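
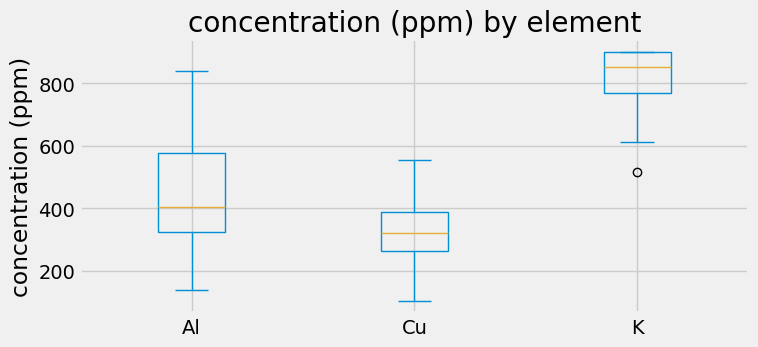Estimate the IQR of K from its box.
Q3 ≈ 900, Q1 ≈ 750; IQR ≈ 150.

≈ 150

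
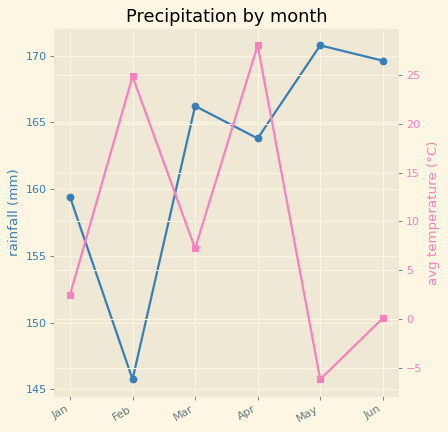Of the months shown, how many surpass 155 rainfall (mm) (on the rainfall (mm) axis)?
5

Above 155: Jan, Mar, Apr, May, Jun.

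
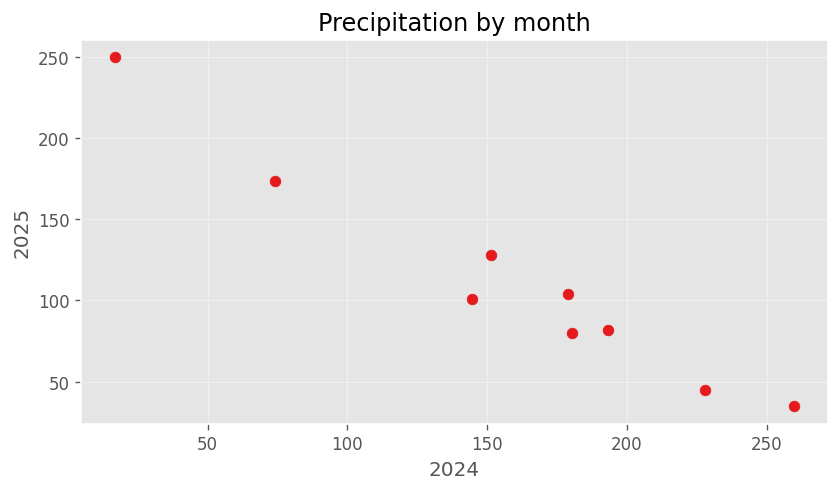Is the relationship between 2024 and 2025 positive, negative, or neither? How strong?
negative, strong

Points are negatively correlated; strong (|r| ≈ 1.0).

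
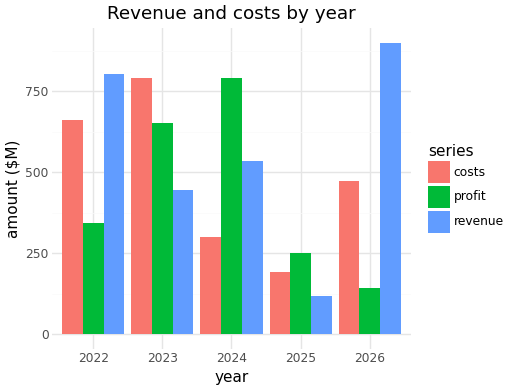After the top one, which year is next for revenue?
Top 3 for revenue: 2026 ≈ 900, 2022 ≈ 800, 2024 ≈ 500.

2022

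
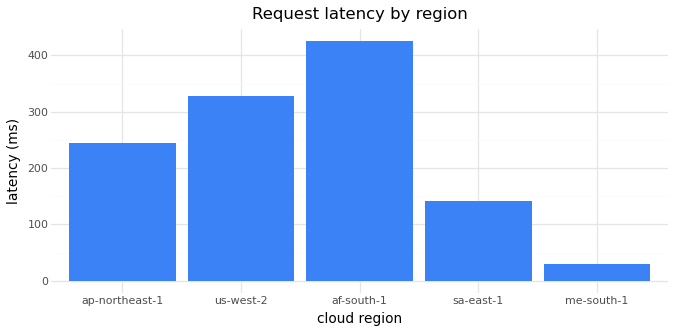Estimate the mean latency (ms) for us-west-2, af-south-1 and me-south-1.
(350 + 450 + 50) / 3 ≈ 283.

≈ 283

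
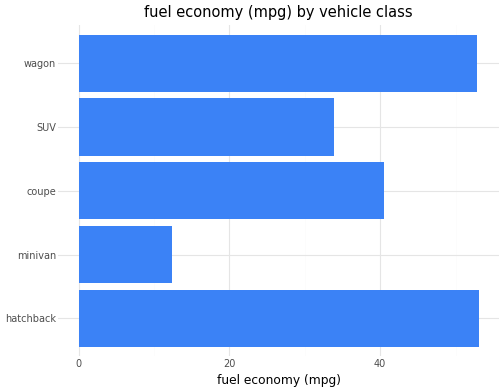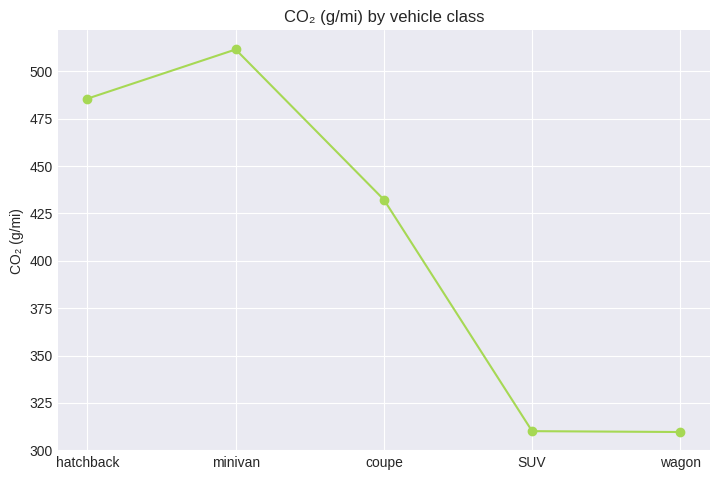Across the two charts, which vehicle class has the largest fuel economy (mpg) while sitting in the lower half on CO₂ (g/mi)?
wagon

Chart 2 median CO₂ (g/mi) ≈ 450; below-median vehicle classes: SUV, wagon. Among those, wagon has the highest fuel economy (mpg) (≈ 55).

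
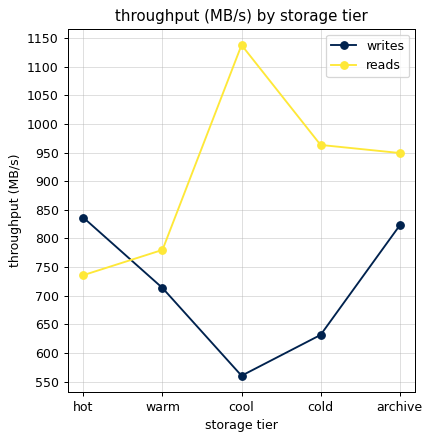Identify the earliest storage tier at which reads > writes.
warm

hot: reads ≈ 750 vs writes ≈ 850 (not yet); warm: reads ≈ 800 vs writes ≈ 700 (first crossover).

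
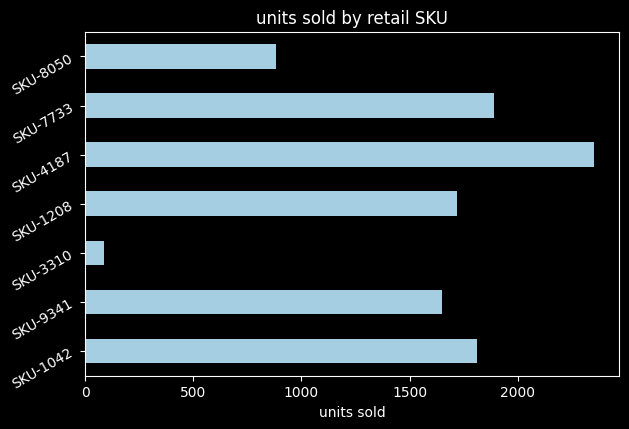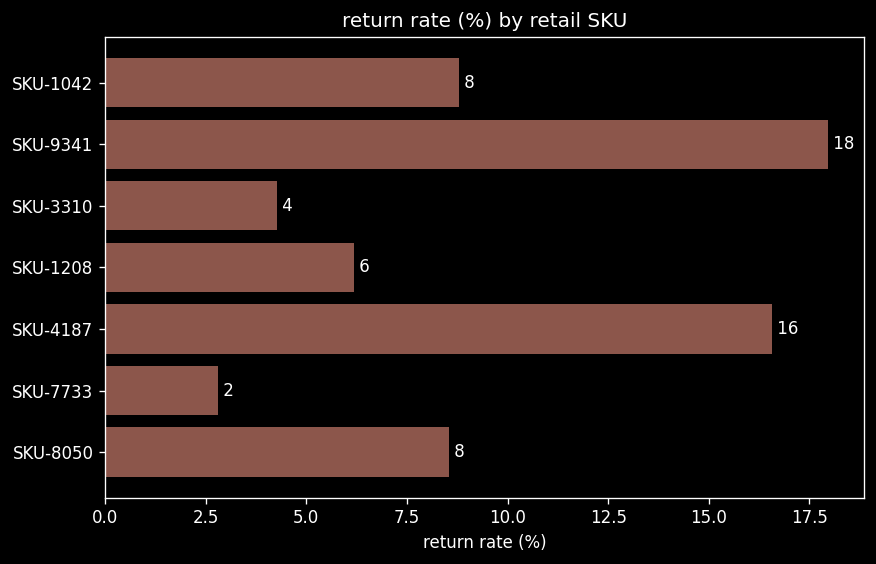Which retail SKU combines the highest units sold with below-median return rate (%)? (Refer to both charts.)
SKU-7733

Chart 2 median return rate (%) ≈ 8; below-median retail SKUs: SKU-3310, SKU-1208, SKU-7733. Among those, SKU-7733 has the highest units sold (≈ 2000).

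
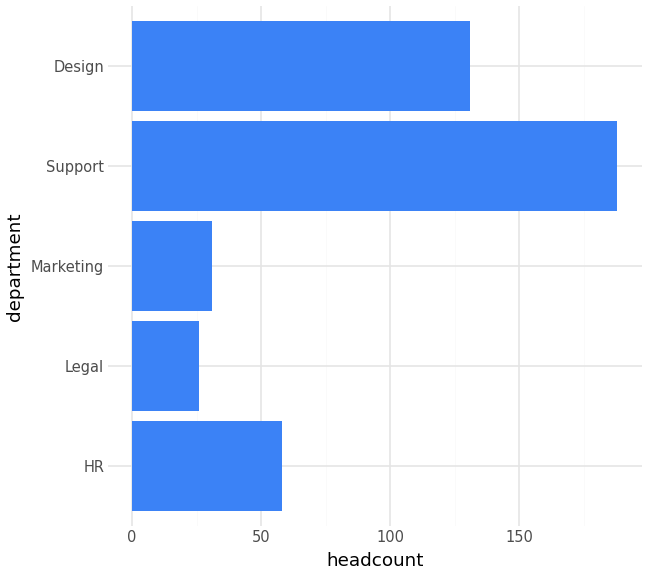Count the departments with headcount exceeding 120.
Above 120: Support, Design.

2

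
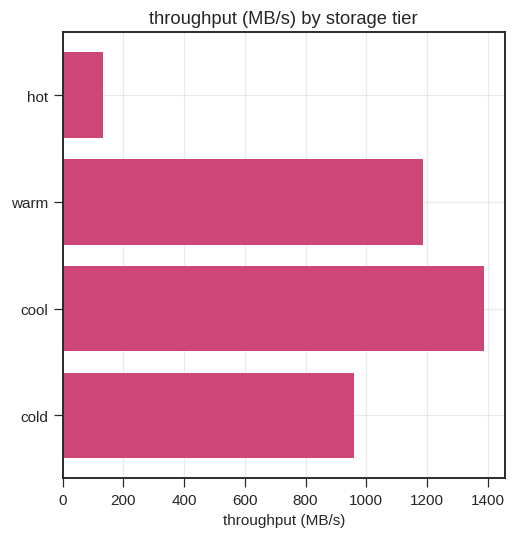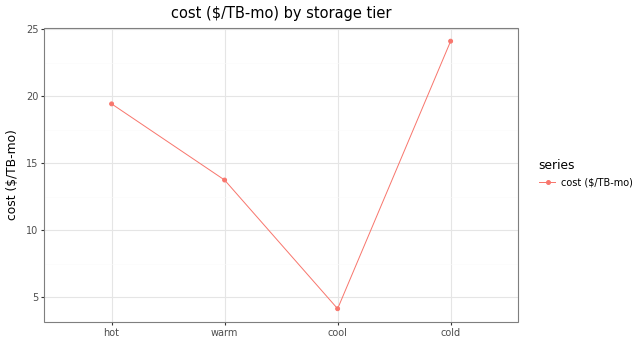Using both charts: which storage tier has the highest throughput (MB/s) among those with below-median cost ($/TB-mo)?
cool

Chart 2 median cost ($/TB-mo) ≈ 15; below-median storage tiers: warm, cool. Among those, cool has the highest throughput (MB/s) (≈ 1400).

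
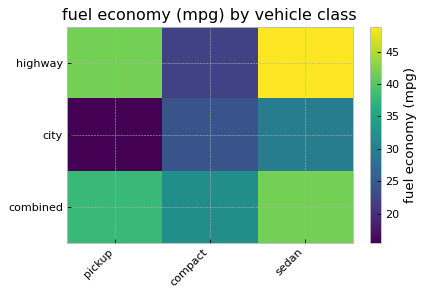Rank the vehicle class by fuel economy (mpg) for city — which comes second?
compact

Top 3 for city: sedan ≈ 30, compact ≈ 25, pickup ≈ 15.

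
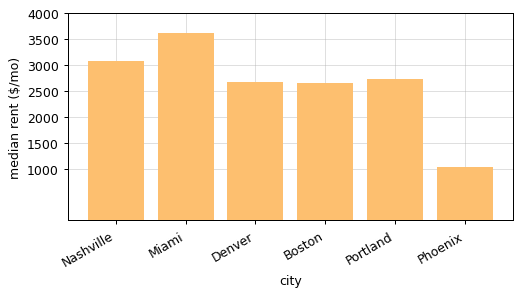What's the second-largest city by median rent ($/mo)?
Top 3: Miami ≈ 3500, Nashville ≈ 3000, Portland ≈ 2500.

Nashville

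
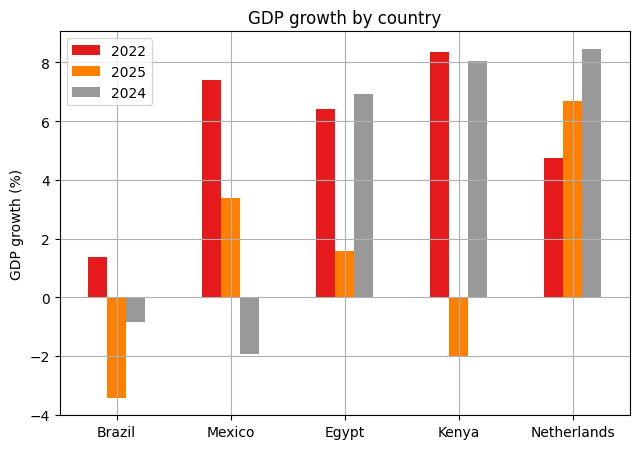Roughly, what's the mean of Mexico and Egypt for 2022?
(7 + 6) / 2 ≈ 6.

≈ 6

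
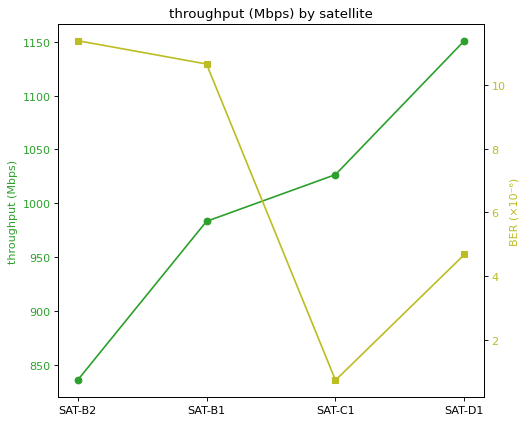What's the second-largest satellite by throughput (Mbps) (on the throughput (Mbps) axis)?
SAT-C1

Top 3 (on the throughput (Mbps) axis): SAT-D1 ≈ 1150, SAT-C1 ≈ 1050, SAT-B1 ≈ 1000.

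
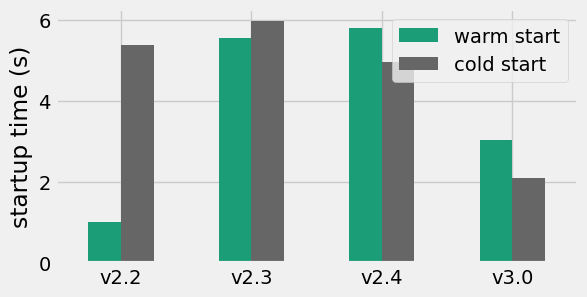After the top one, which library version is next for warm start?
Top 3 for warm start: v2.4 ≈ 6.0, v2.3 ≈ 5.5, v3.0 ≈ 3.0.

v2.3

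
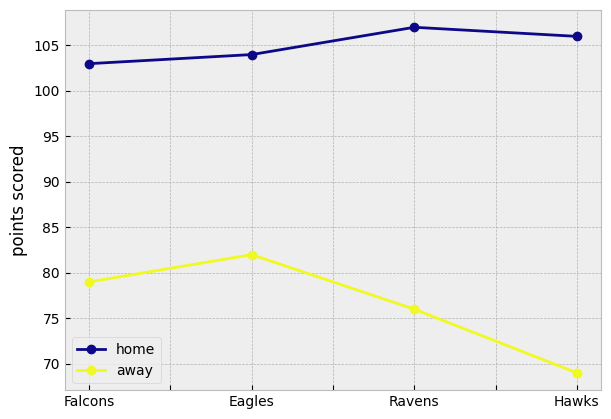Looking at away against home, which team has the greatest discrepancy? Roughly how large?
Hawks: away ≈ 70, home ≈ 105 → gap ≈ 35. Next-largest (Ravens) is only ≈ 30.

Hawks, ≈ 35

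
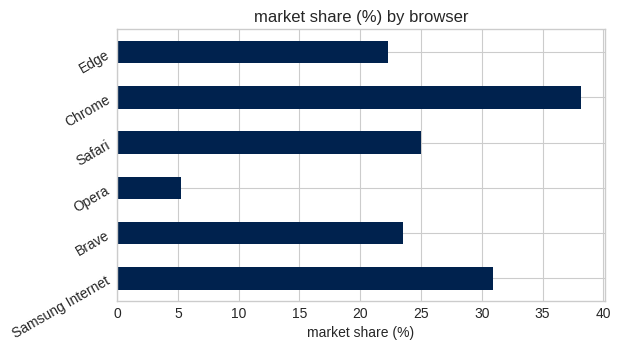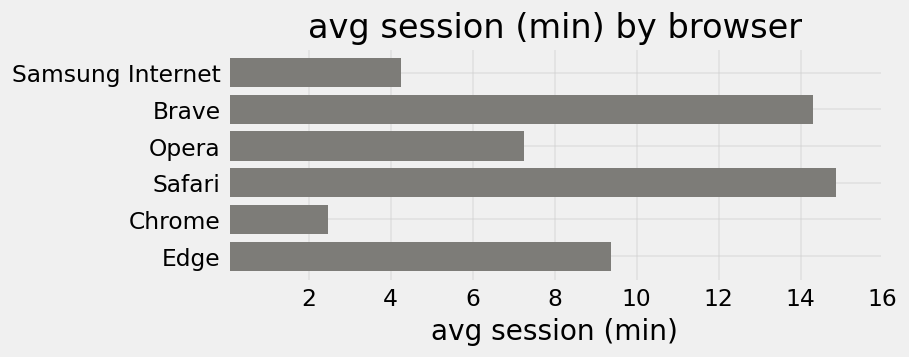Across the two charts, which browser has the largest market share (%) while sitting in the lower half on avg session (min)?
Chart 2 median avg session (min) ≈ 8; below-median browsers: Samsung Internet, Opera, Chrome. Among those, Chrome has the highest market share (%) (≈ 40).

Chrome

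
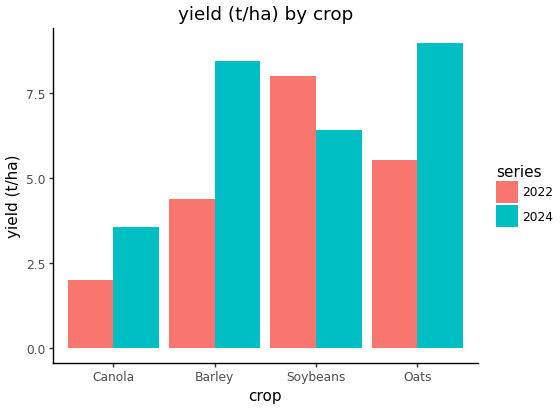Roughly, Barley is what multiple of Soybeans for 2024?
Barley ≈ 8, Soybeans ≈ 6; 8/6 ≈ 1.33.

≈ 1.33×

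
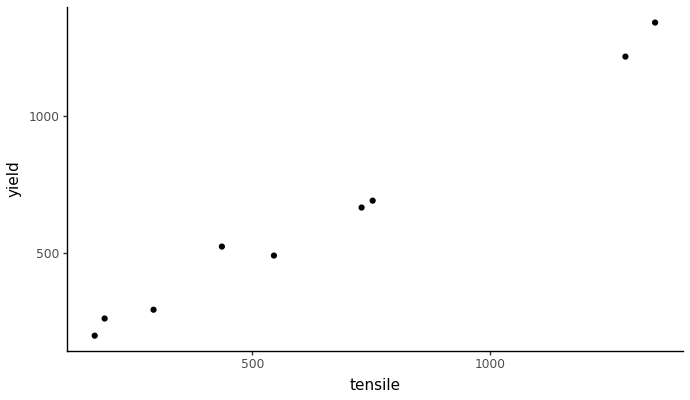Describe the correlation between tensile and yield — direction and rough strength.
positive, strong

Points are positively correlated; strong (|r| ≈ 1.0).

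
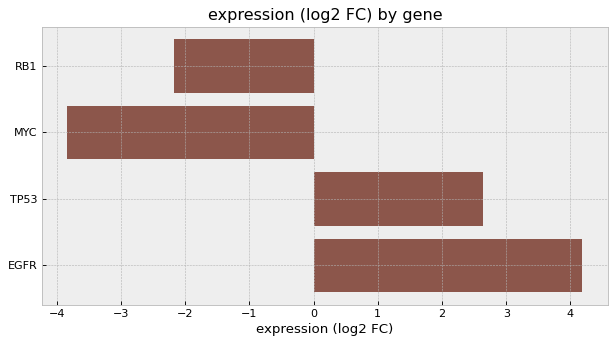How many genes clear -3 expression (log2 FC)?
Above -3: RB1, TP53, EGFR.

3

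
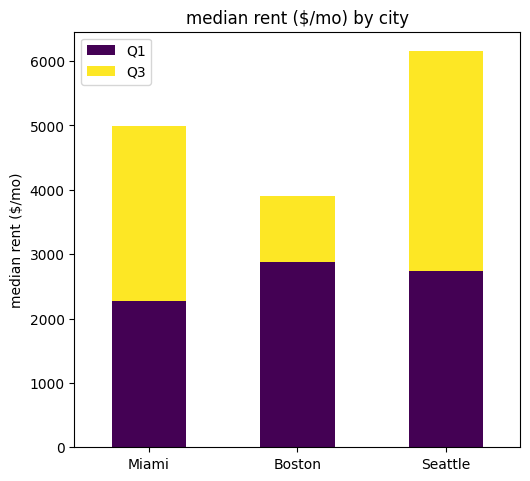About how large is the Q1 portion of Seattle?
≈ 3000

Q1 top ≈ 3000, bottom ≈ 0; segment ≈ 3000.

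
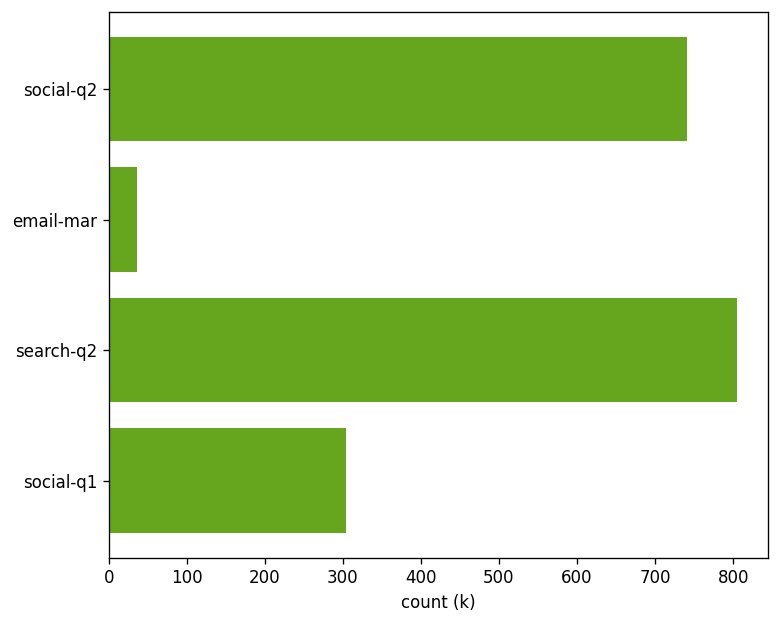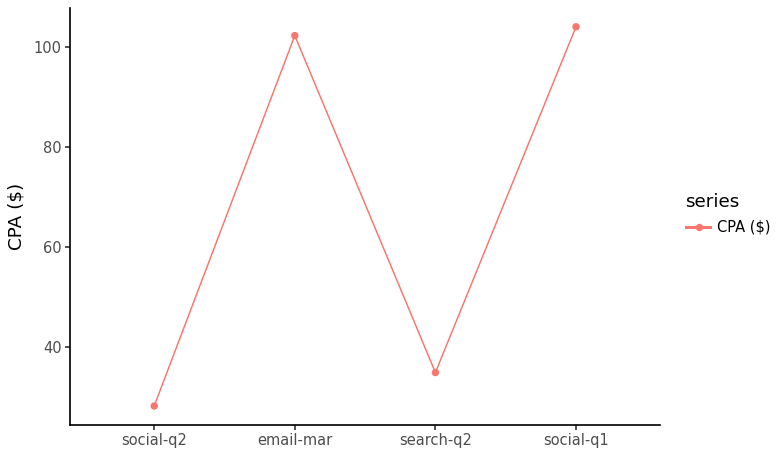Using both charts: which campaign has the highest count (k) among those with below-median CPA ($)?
search-q2

Chart 2 median CPA ($) ≈ 70; below-median campaigns: social-q2, search-q2. Among those, search-q2 has the highest count (k) (≈ 800).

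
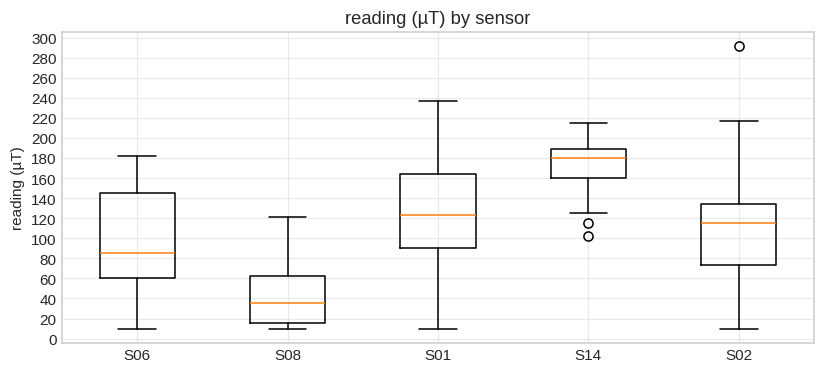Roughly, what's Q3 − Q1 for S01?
≈ 60

Q3 ≈ 160, Q1 ≈ 100; IQR ≈ 60.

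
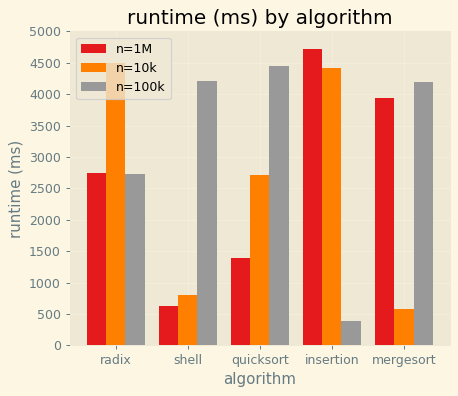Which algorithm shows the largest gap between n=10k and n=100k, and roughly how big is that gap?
insertion: n=10k ≈ 4500, n=100k ≈ 500 → gap ≈ 4000. Next-largest (mergesort) is only ≈ 3500.

insertion, ≈ 4000 ms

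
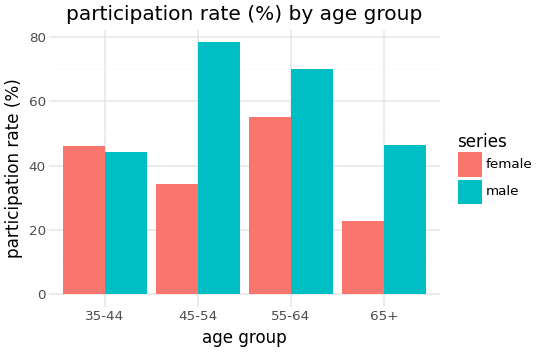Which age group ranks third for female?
Top 4 for female: 55-64 ≈ 60, 35-44 ≈ 50, 45-54 ≈ 30, 65+ ≈ 20.

45-54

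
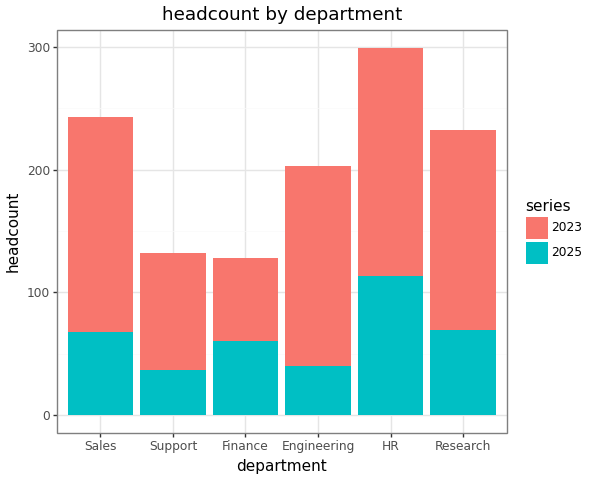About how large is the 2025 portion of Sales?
2025 top ≈ 75, bottom ≈ 0; segment ≈ 75.

≈ 75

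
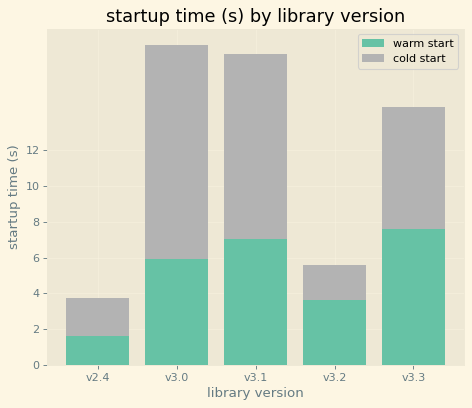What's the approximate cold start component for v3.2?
cold start top ≈ 6, bottom ≈ 4; segment ≈ 2.

≈ 2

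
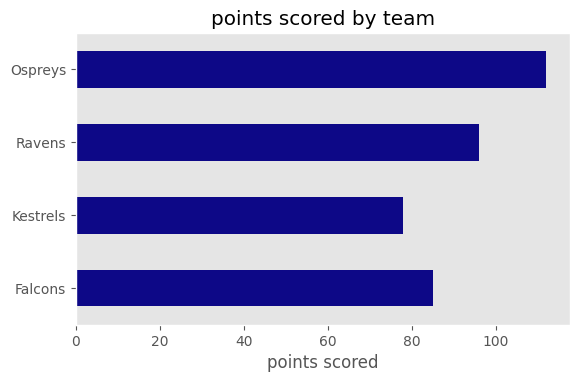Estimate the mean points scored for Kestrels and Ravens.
(80 + 100) / 2 ≈ 90.

≈ 90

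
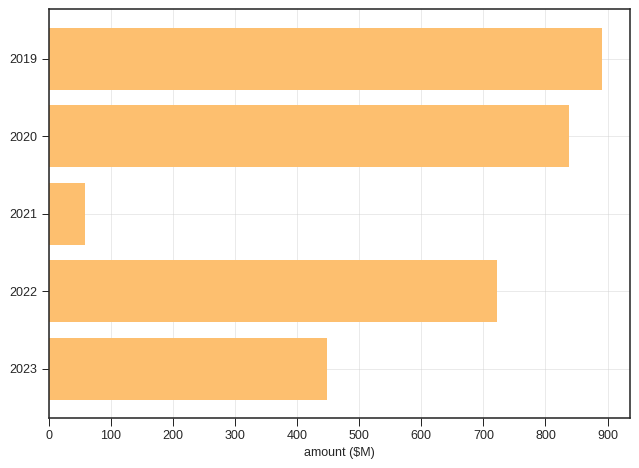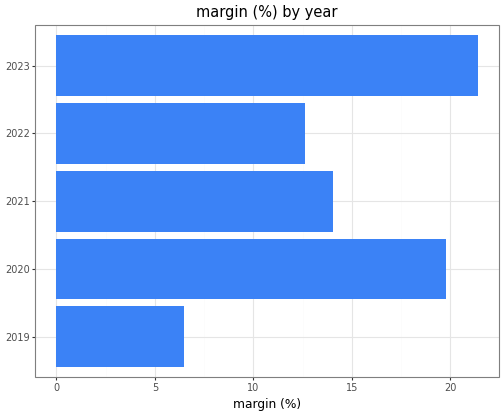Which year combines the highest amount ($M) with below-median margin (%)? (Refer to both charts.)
Chart 2 median margin (%) ≈ 14; below-median years: 2019, 2022. Among those, 2019 has the highest amount ($M) (≈ 900).

2019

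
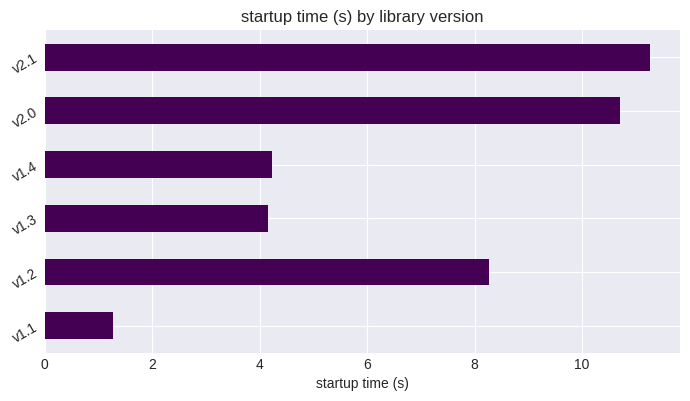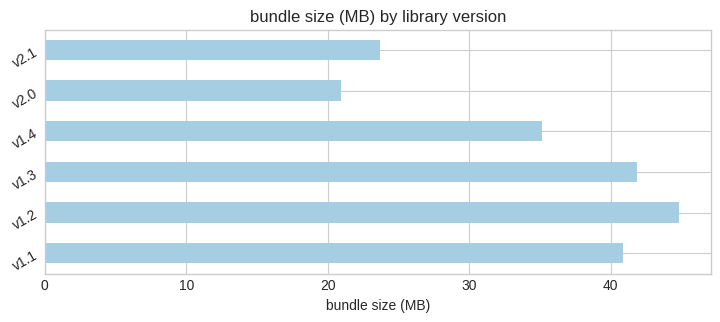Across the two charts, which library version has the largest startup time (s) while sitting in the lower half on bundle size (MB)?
Chart 2 median bundle size (MB) ≈ 40; below-median library versions: v1.4, v2.0, v2.1. Among those, v2.1 has the highest startup time (s) (≈ 12).

v2.1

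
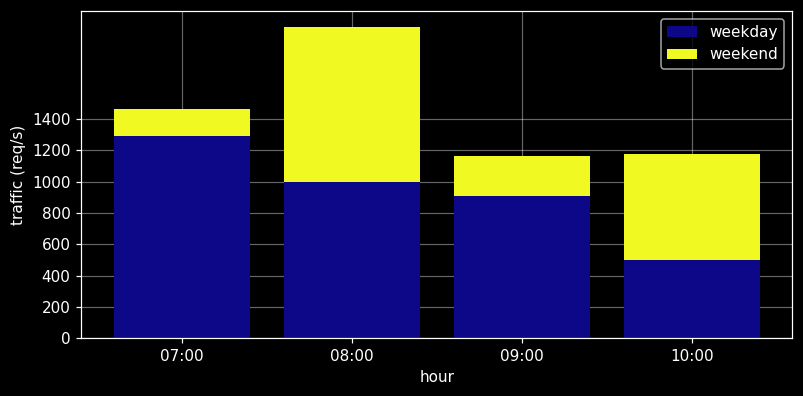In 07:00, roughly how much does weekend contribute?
weekend top ≈ 1400, bottom ≈ 1200; segment ≈ 200.

≈ 200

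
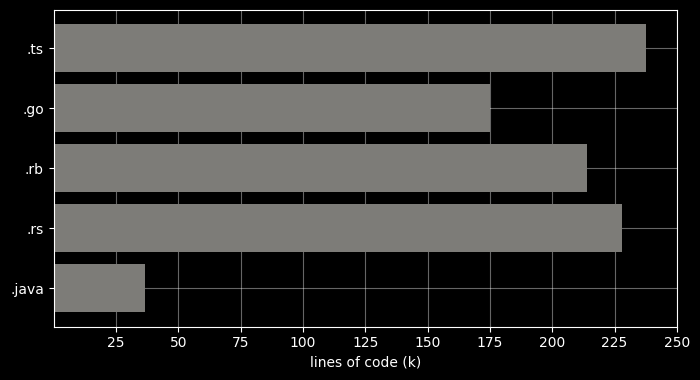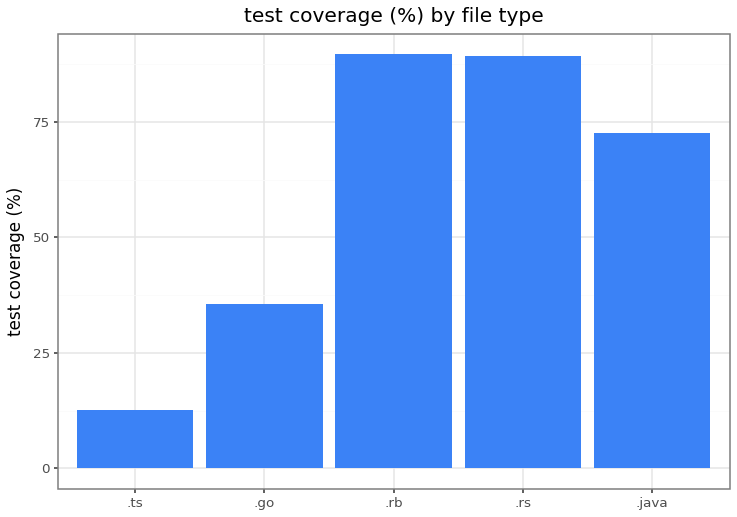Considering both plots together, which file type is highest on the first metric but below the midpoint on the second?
.ts

Chart 2 median test coverage (%) ≈ 70; below-median file types: .ts, .go. Among those, .ts has the highest lines of code (k) (≈ 225).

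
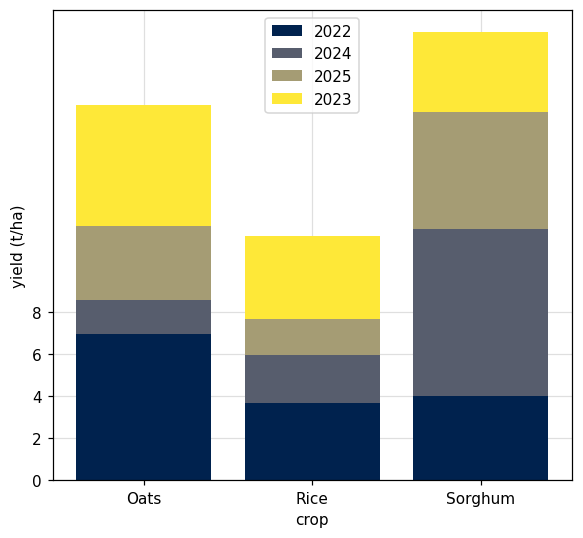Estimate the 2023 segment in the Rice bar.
2023 top ≈ 12, bottom ≈ 8; segment ≈ 4.

≈ 4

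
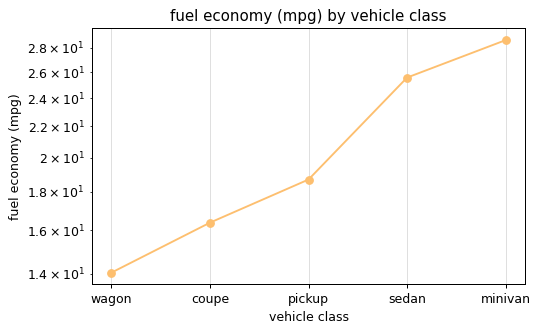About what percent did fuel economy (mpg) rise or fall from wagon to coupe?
wagon ≈ 14, coupe ≈ 16; (16 − 14) / 14 ≈ +14.3%.

≈ +14.3%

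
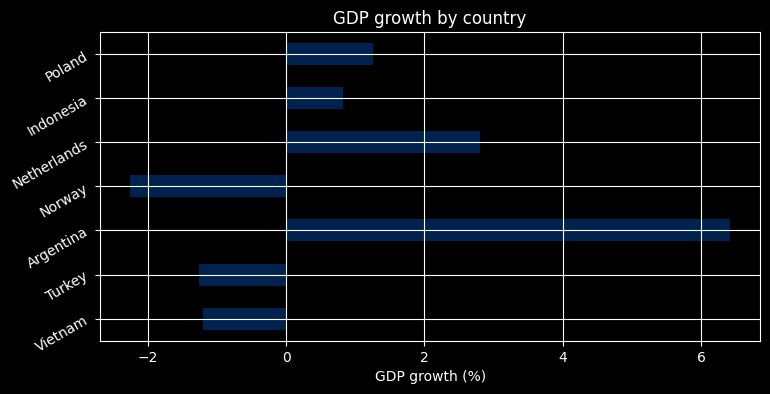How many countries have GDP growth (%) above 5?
Above 5: Argentina.

1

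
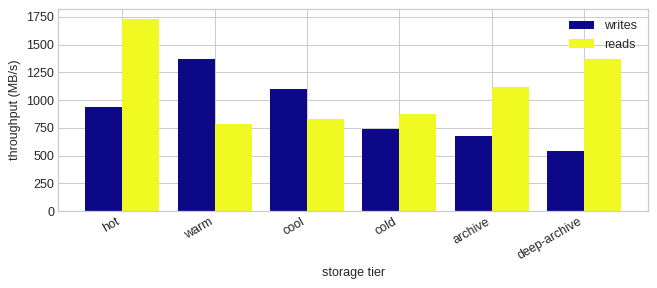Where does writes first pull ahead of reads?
hot: writes ≈ 1000 vs reads ≈ 1800 (not yet); warm: writes ≈ 1400 vs reads ≈ 800 (first crossover).

warm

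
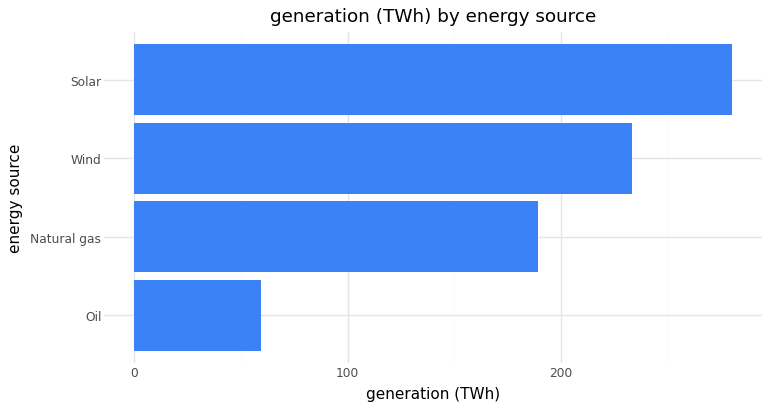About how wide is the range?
Max Solar ≈ 275, min Oil ≈ 50; range ≈ 225.

≈ 225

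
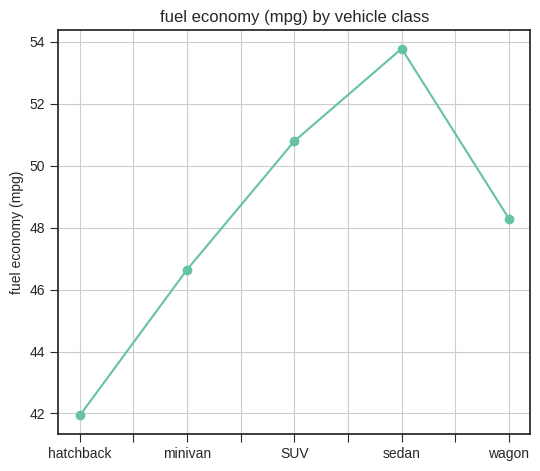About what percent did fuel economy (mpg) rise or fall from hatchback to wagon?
≈ +14.3%

hatchback ≈ 42, wagon ≈ 48; (48 − 42) / 42 ≈ +14.3%.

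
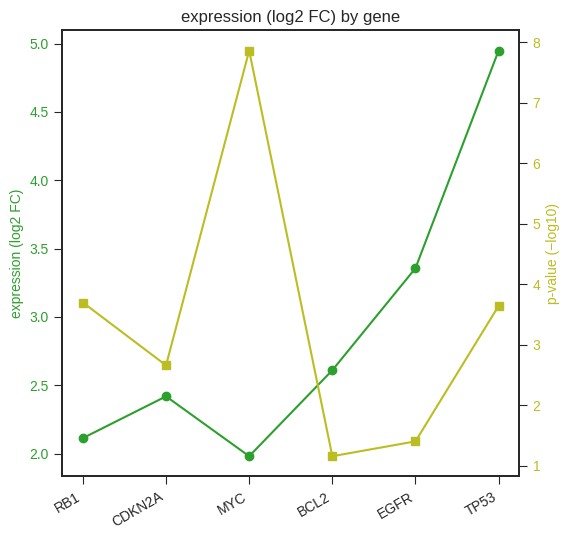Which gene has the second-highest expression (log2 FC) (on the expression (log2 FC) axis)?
EGFR

Top 3 (on the expression (log2 FC) axis): TP53 ≈ 5.0, EGFR ≈ 3.5, BCL2 ≈ 2.5.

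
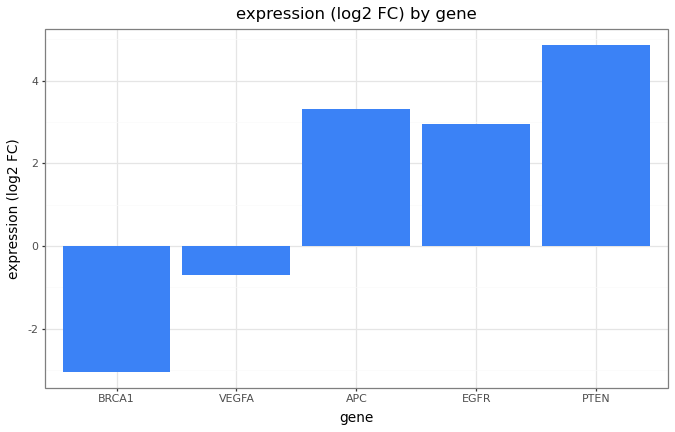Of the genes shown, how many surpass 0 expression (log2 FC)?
Above 0: APC, EGFR, PTEN.

3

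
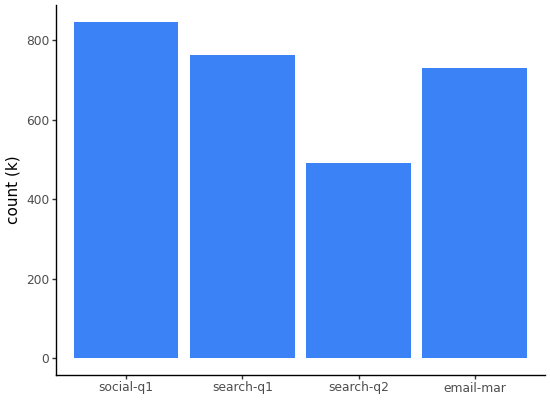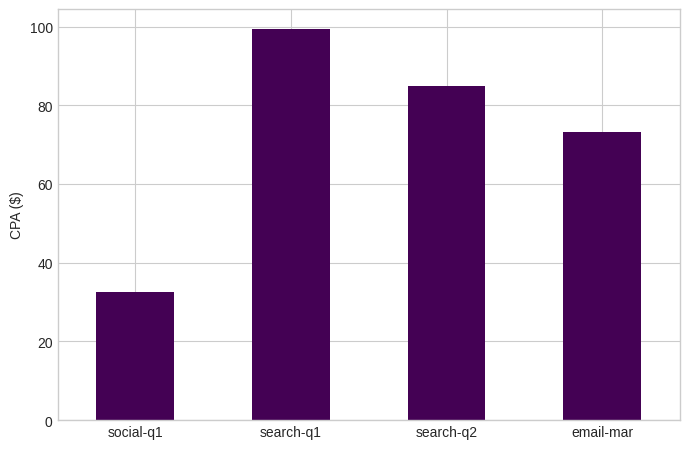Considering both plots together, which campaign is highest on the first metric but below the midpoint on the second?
Chart 2 median CPA ($) ≈ 80; below-median campaigns: social-q1, email-mar. Among those, social-q1 has the highest count (k) (≈ 800).

social-q1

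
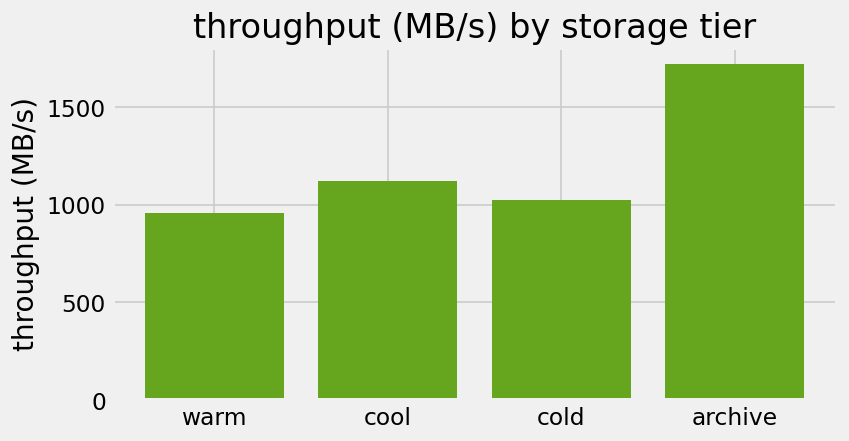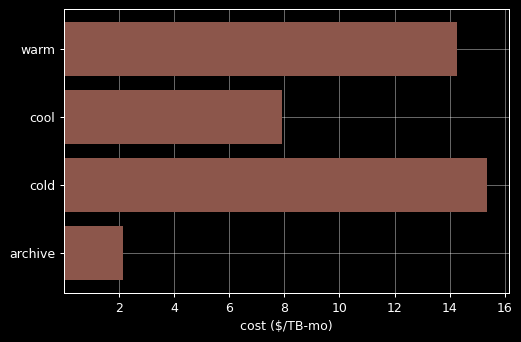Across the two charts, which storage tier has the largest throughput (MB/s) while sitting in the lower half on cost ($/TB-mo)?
Chart 2 median cost ($/TB-mo) ≈ 12; below-median storage tiers: cool, archive. Among those, archive has the highest throughput (MB/s) (≈ 1800).

archive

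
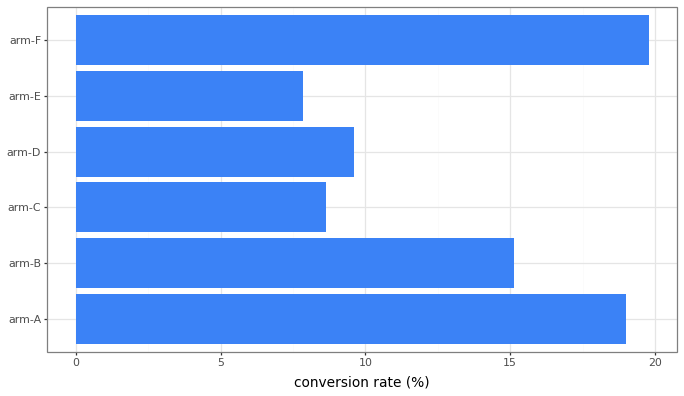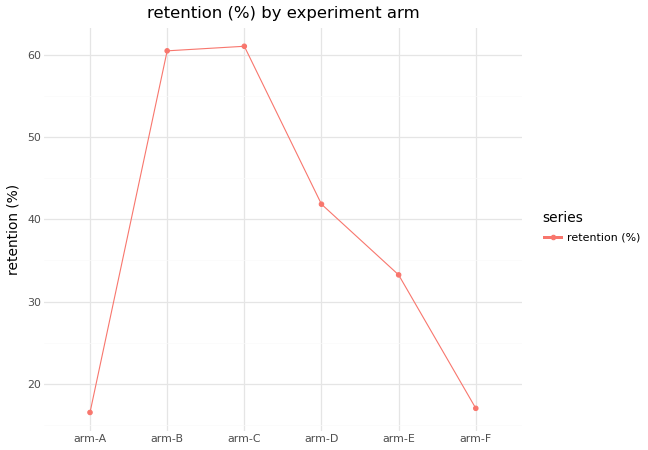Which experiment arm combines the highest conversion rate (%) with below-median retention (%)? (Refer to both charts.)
arm-F

Chart 2 median retention (%) ≈ 40; below-median experiment arms: arm-A, arm-E, arm-F. Among those, arm-F has the highest conversion rate (%) (≈ 20).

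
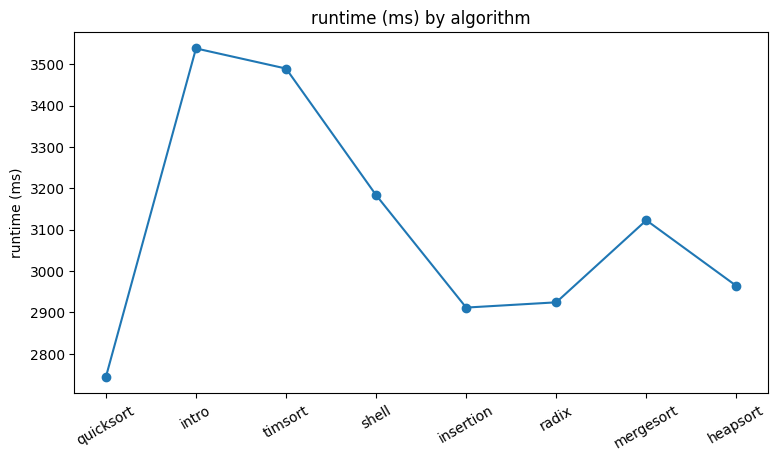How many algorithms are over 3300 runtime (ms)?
2

Above 3300: intro, timsort.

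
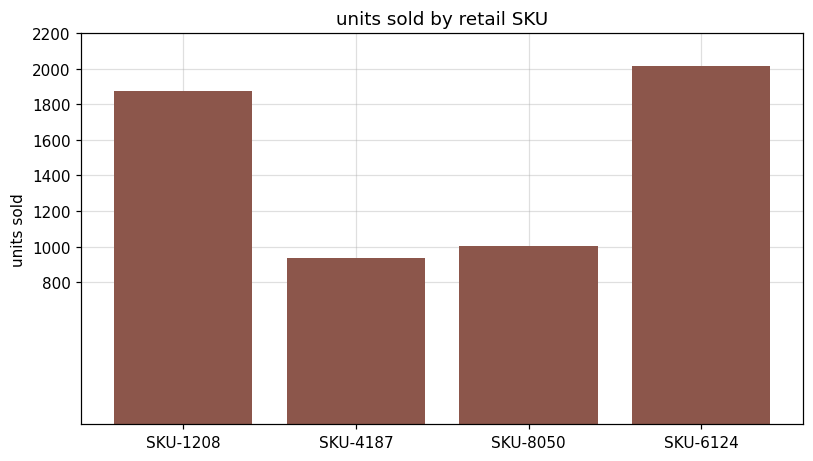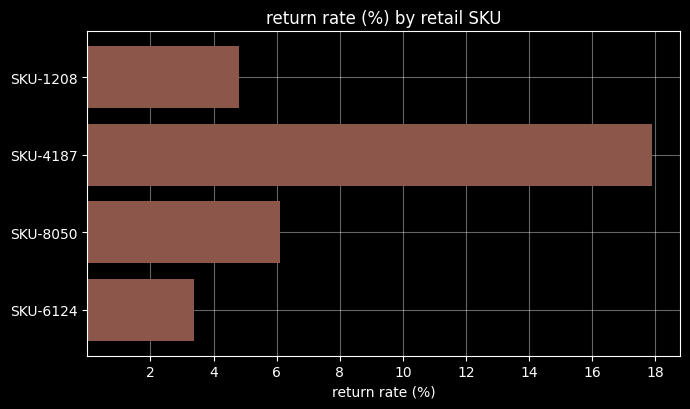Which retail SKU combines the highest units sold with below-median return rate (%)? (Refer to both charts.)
Chart 2 median return rate (%) ≈ 6; below-median retail SKUs: SKU-1208, SKU-6124. Among those, SKU-6124 has the highest units sold (≈ 2000).

SKU-6124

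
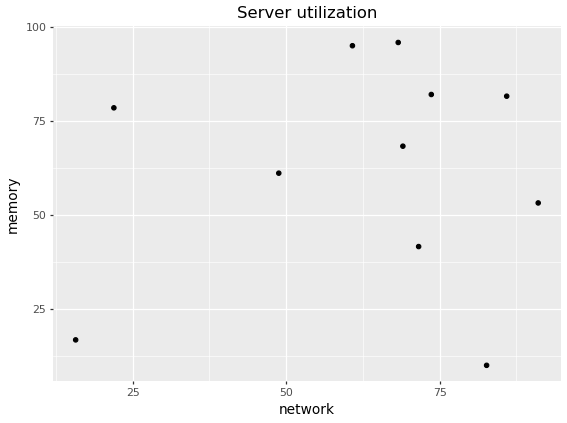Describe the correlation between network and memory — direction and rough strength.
Points are roughly uncorrelated; weak (|r| ≈ 0.1).

no clear correlation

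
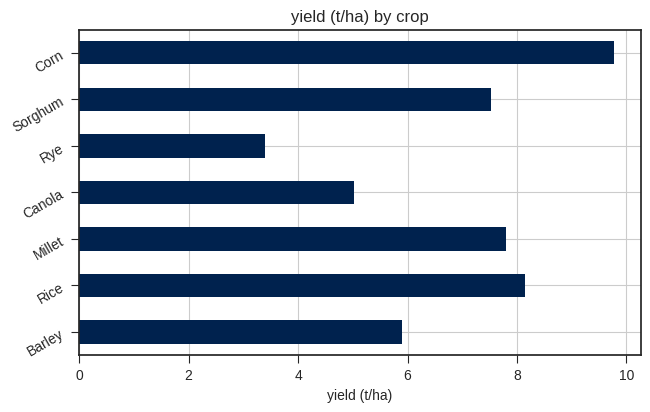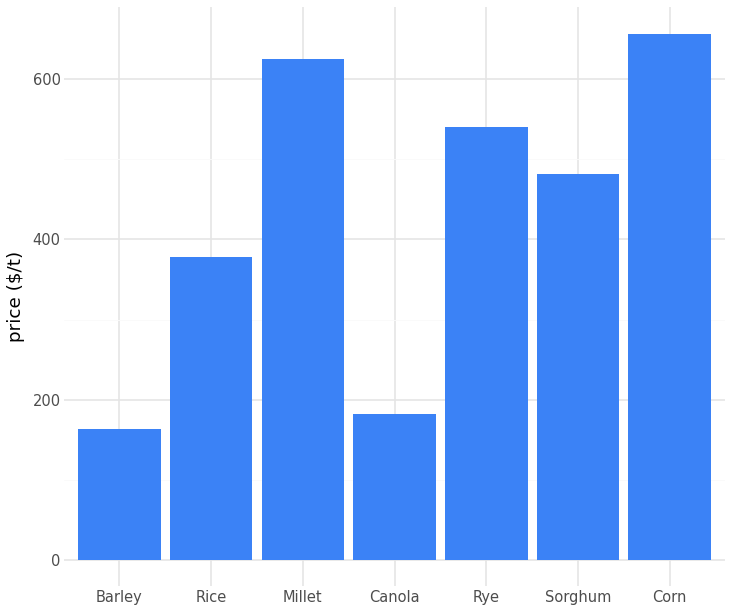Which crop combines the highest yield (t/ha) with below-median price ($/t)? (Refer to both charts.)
Rice

Chart 2 median price ($/t) ≈ 500; below-median crops: Barley, Rice, Canola. Among those, Rice has the highest yield (t/ha) (≈ 8).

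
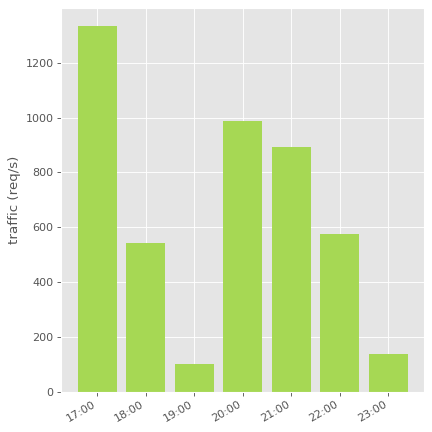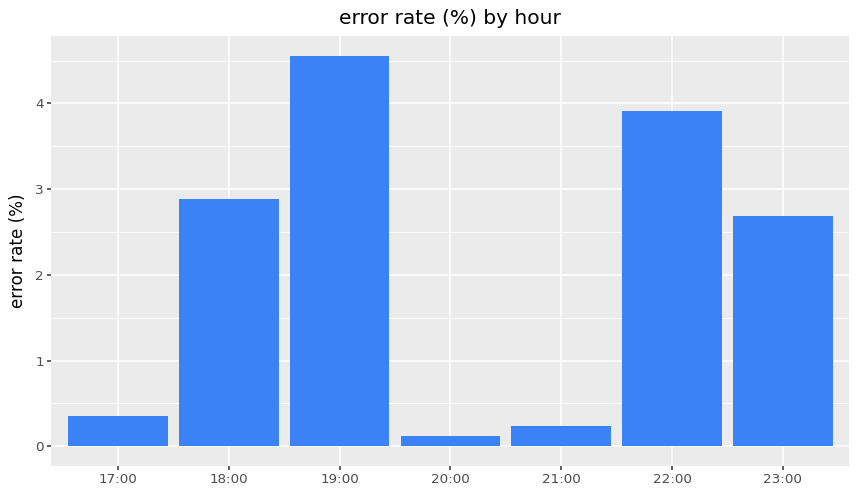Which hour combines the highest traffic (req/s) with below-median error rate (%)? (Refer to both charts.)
17:00

Chart 2 median error rate (%) ≈ 2.5; below-median hours: 17:00, 20:00, 21:00. Among those, 17:00 has the highest traffic (req/s) (≈ 1400).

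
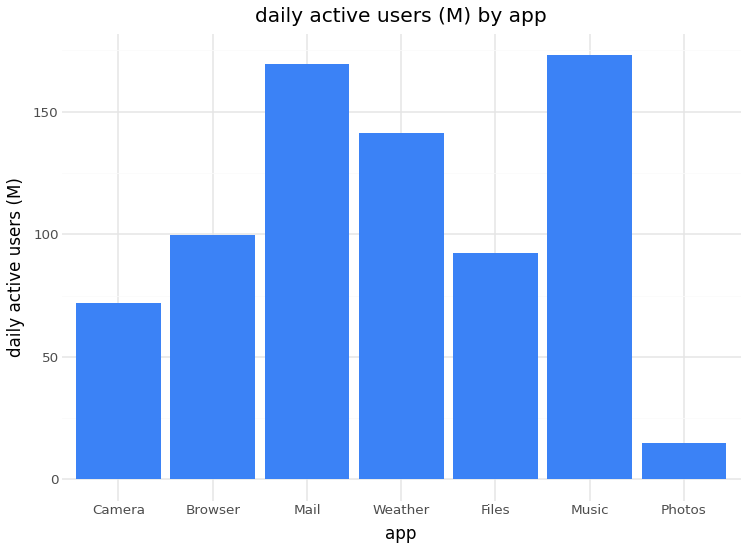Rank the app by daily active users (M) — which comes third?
Top 4: Music ≈ 180, Mail ≈ 160, Weather ≈ 140, Browser ≈ 100.

Weather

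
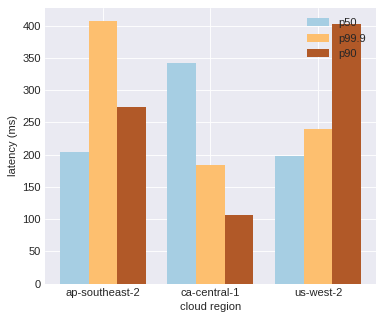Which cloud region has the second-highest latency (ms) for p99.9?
Top 3 for p99.9: ap-southeast-2 ≈ 400, us-west-2 ≈ 250, ca-central-1 ≈ 200.

us-west-2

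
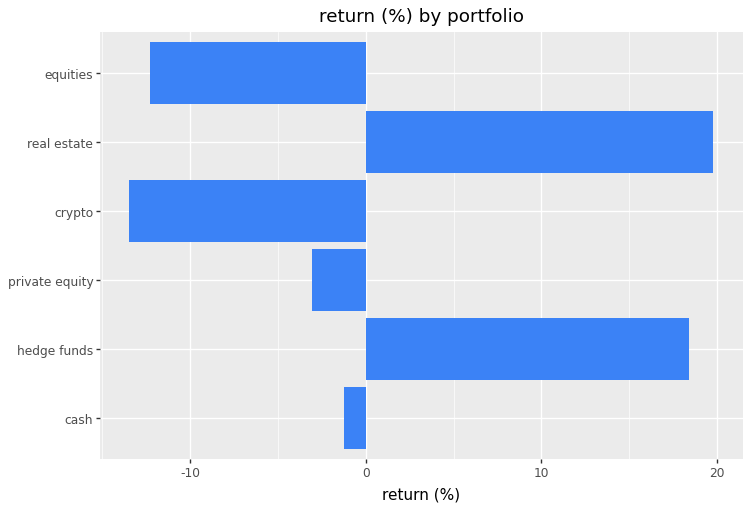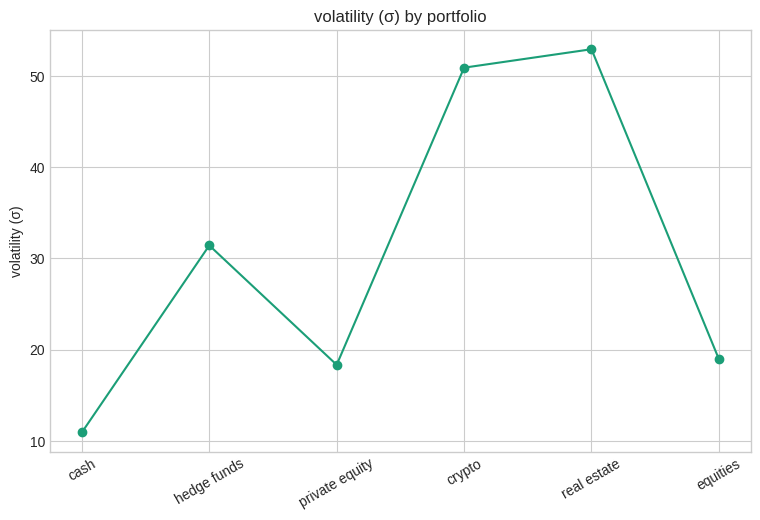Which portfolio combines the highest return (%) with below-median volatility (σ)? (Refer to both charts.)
cash

Chart 2 median volatility (σ) ≈ 25; below-median portfolios: cash, private equity, equities. Among those, cash has the highest return (%) (≈ -2).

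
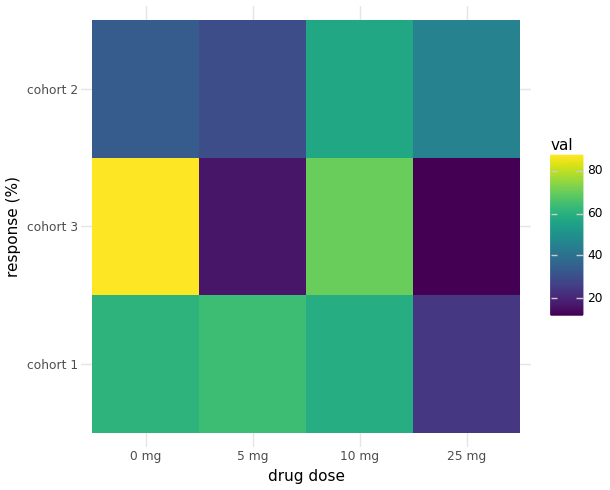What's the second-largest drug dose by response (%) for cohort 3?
10 mg

Top 3 for cohort 3: 0 mg ≈ 90, 10 mg ≈ 70, 5 mg ≈ 20.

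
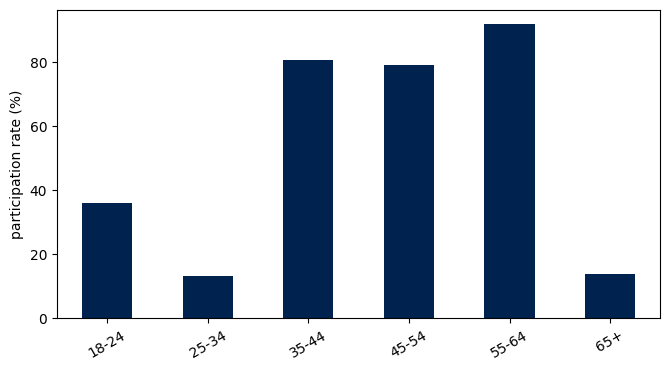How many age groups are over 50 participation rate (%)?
3

Above 50: 35-44, 45-54, 55-64.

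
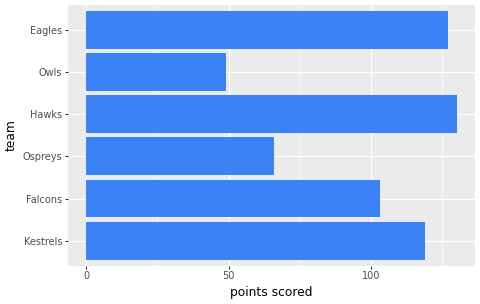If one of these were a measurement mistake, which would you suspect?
Owls ≈ 40; the rest sit between ≈ 60 and ≈ 120.

Owls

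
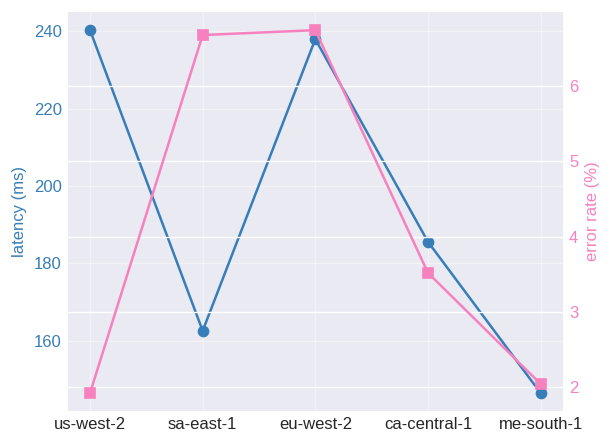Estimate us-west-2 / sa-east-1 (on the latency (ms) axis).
≈ 1.5×

us-west-2 ≈ 240, sa-east-1 ≈ 160; 240/160 ≈ 1.5.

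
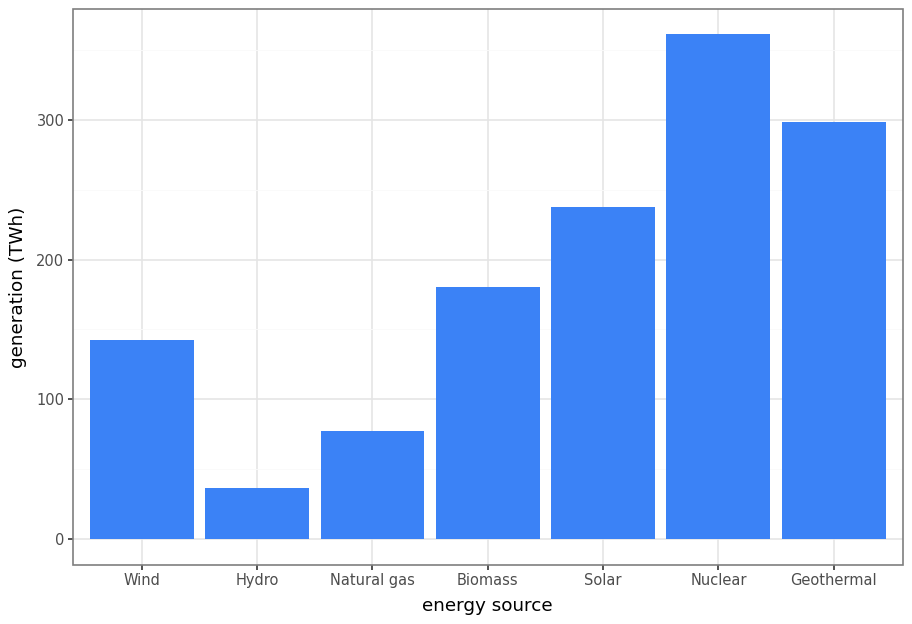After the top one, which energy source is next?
Top 3: Nuclear ≈ 350, Geothermal ≈ 300, Solar ≈ 250.

Geothermal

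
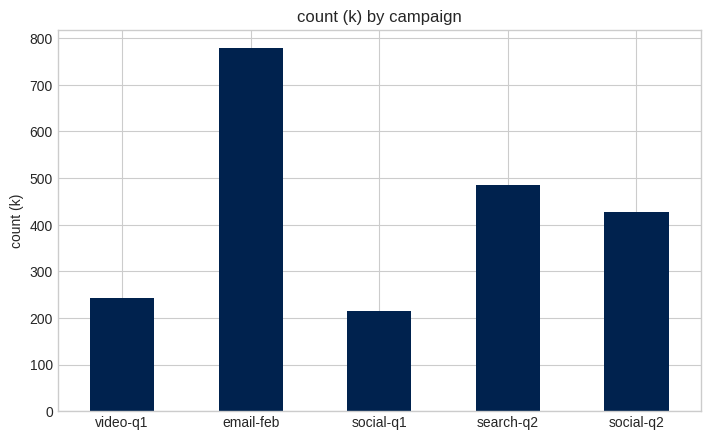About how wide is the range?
Max email-feb ≈ 800, min social-q1 ≈ 200; range ≈ 600.

≈ 600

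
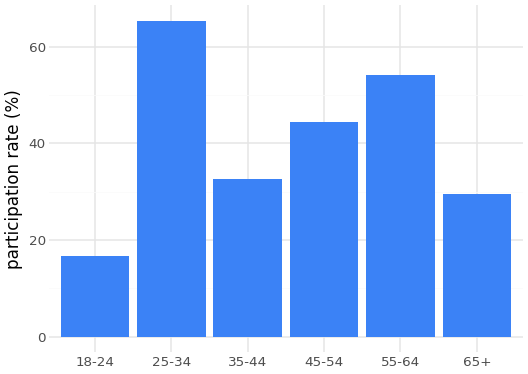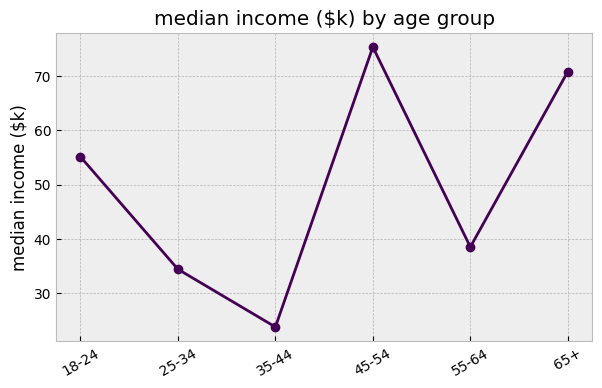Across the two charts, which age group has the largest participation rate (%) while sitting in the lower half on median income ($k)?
25-34

Chart 2 median median income ($k) ≈ 50; below-median age groups: 25-34, 35-44, 55-64. Among those, 25-34 has the highest participation rate (%) (≈ 70).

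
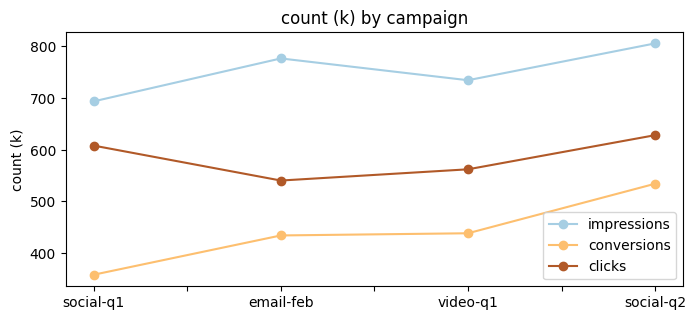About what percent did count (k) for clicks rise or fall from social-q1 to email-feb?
≈ -8.3%

social-q1 ≈ 600, email-feb ≈ 550; (550 − 600) / 600 ≈ -8.3%.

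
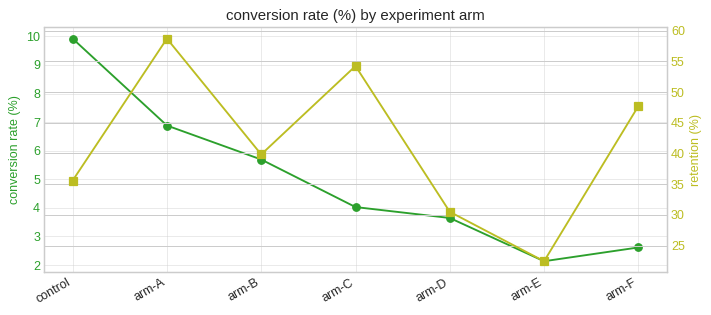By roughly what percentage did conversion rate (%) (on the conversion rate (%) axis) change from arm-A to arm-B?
arm-A ≈ 7, arm-B ≈ 6; (6 − 7) / 7 ≈ -14.3%.

≈ -14.3%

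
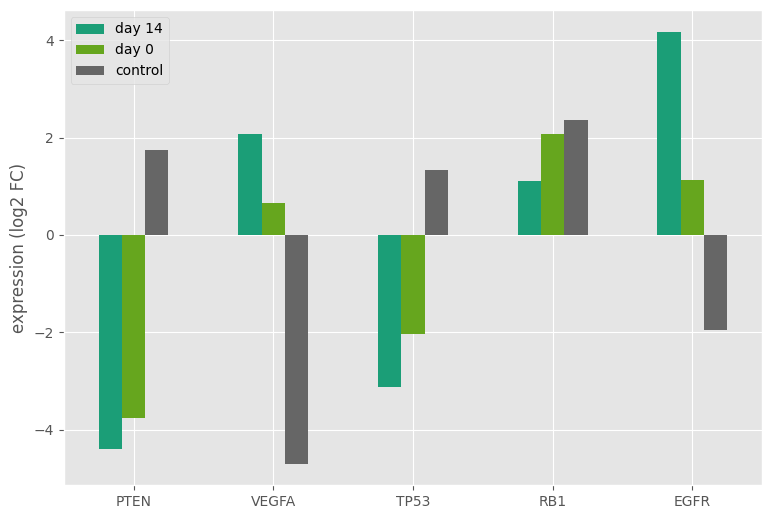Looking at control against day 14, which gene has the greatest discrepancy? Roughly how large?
VEGFA, ≈ 7 log2 FC

VEGFA: control ≈ -5, day 14 ≈ 2 → gap ≈ 7. Next-largest (PTEN) is only ≈ 6.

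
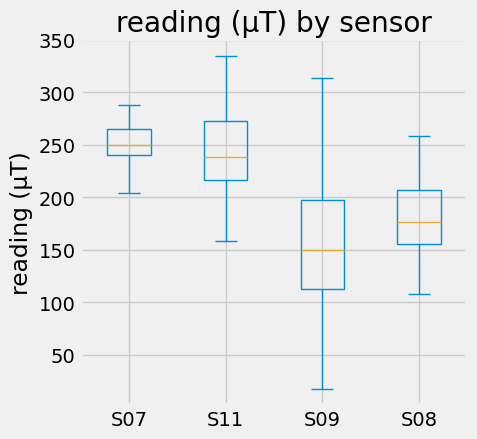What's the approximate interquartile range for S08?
≈ 50

Q3 ≈ 210, Q1 ≈ 160; IQR ≈ 50.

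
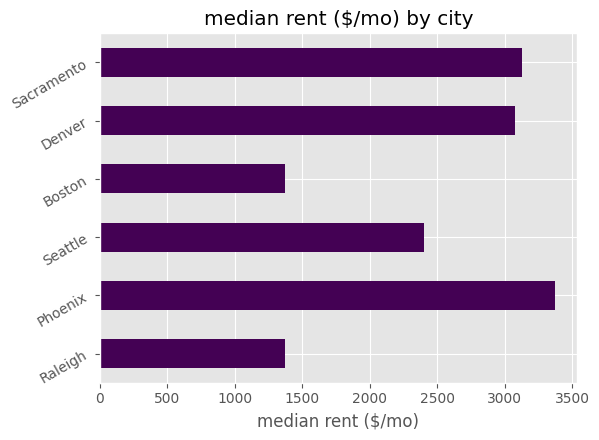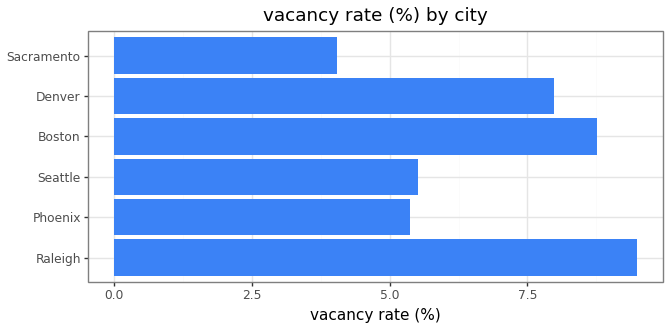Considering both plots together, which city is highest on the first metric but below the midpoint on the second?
Phoenix

Chart 2 median vacancy rate (%) ≈ 7; below-median cities: Phoenix, Seattle, Sacramento. Among those, Phoenix has the highest median rent ($/mo) (≈ 3500).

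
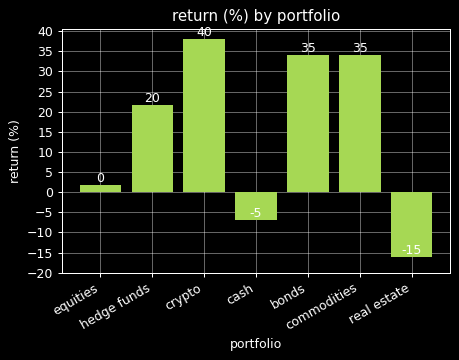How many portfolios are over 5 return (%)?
4

Above 5: hedge funds, crypto, bonds, commodities.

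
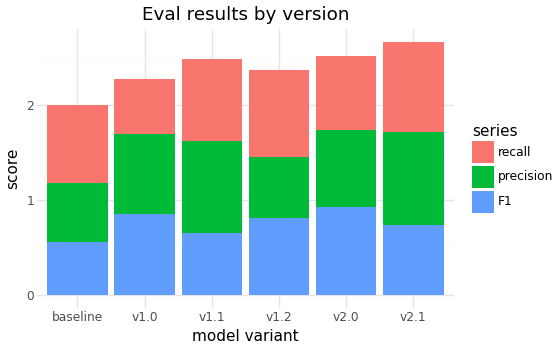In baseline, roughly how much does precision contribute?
≈ 0.5

precision top ≈ 1.0, bottom ≈ 0.5; segment ≈ 0.5.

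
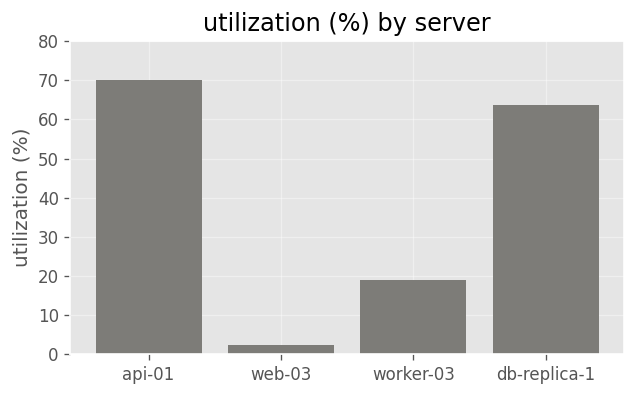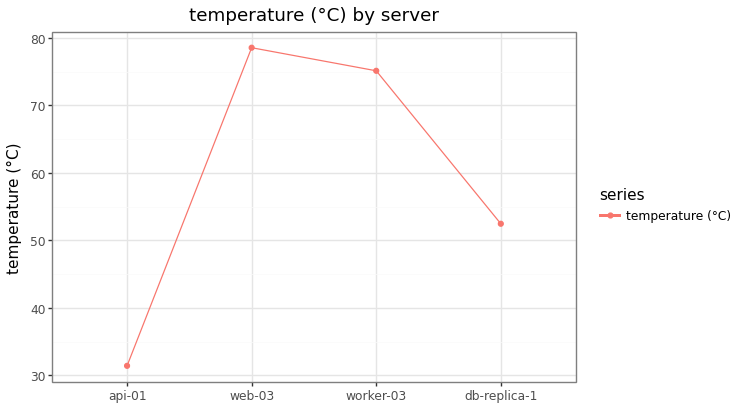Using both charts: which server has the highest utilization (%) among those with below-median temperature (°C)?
Chart 2 median temperature (°C) ≈ 60; below-median servers: api-01, db-replica-1. Among those, api-01 has the highest utilization (%) (≈ 70).

api-01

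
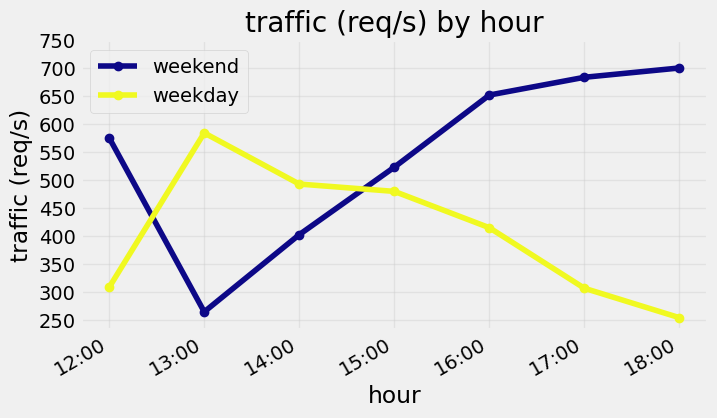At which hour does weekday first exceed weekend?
13:00

12:00: weekday ≈ 300 vs weekend ≈ 600 (not yet); 13:00: weekday ≈ 600 vs weekend ≈ 250 (first crossover).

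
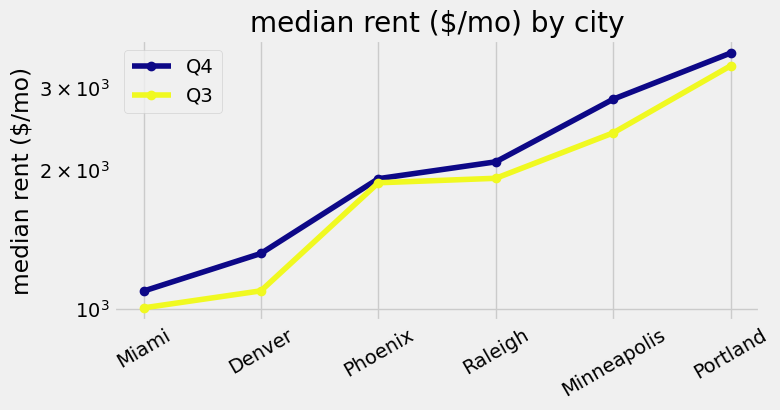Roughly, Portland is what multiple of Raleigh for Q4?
Portland ≈ 3500, Raleigh ≈ 2000; 3500/2000 ≈ 1.75.

≈ 1.75×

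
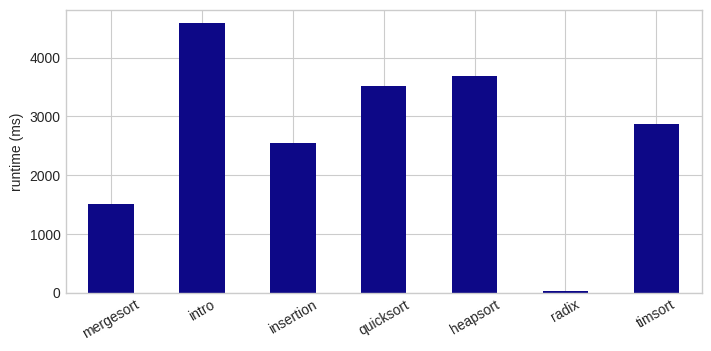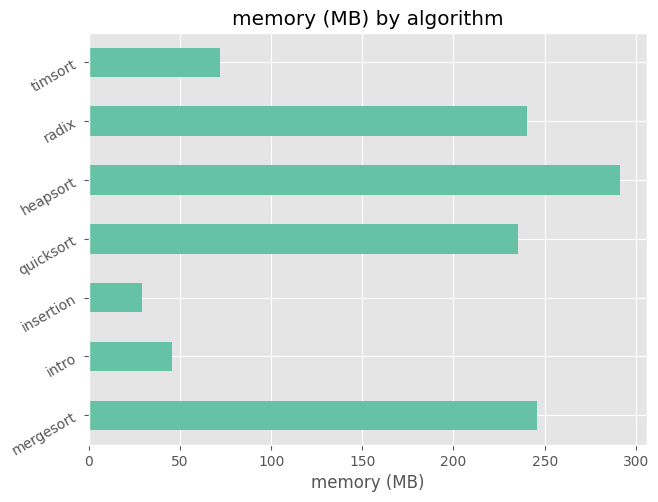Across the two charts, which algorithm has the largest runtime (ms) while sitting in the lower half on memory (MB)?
Chart 2 median memory (MB) ≈ 250; below-median algorithms: intro, insertion, timsort. Among those, intro has the highest runtime (ms) (≈ 4500).

intro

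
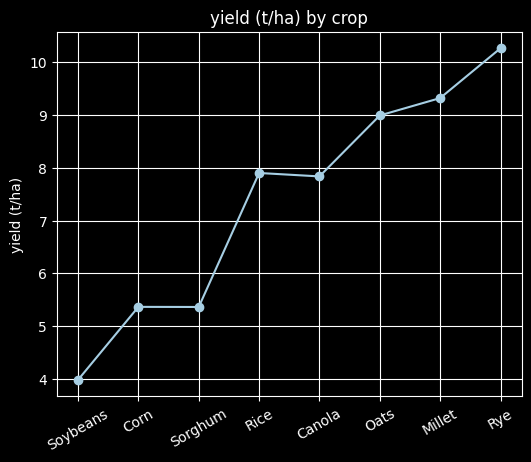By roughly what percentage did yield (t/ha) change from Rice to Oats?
≈ +12.5%

Rice ≈ 8, Oats ≈ 9; (9 − 8) / 8 ≈ +12.5%.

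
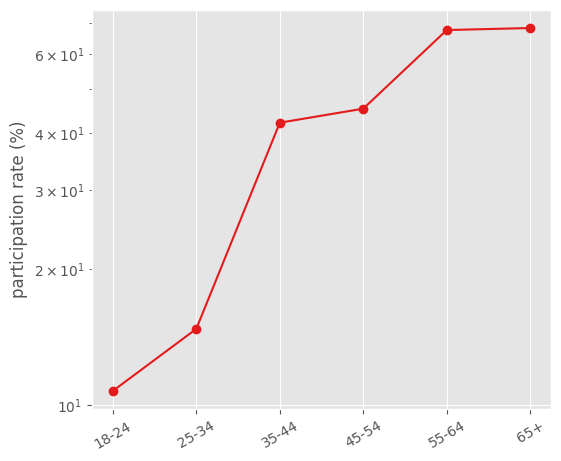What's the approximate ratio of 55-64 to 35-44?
≈ 1.75×

55-64 ≈ 70, 35-44 ≈ 40; 70/40 ≈ 1.75.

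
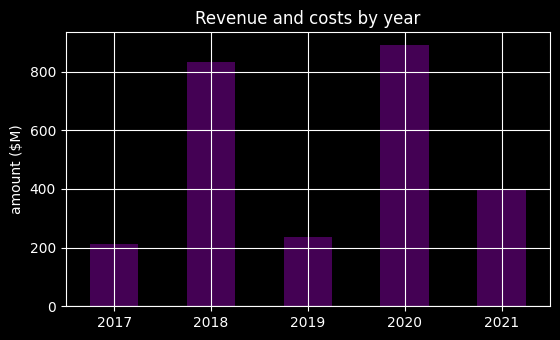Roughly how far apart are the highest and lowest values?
≈ 700

Max 2020 ≈ 900, min 2017 ≈ 200; range ≈ 700.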